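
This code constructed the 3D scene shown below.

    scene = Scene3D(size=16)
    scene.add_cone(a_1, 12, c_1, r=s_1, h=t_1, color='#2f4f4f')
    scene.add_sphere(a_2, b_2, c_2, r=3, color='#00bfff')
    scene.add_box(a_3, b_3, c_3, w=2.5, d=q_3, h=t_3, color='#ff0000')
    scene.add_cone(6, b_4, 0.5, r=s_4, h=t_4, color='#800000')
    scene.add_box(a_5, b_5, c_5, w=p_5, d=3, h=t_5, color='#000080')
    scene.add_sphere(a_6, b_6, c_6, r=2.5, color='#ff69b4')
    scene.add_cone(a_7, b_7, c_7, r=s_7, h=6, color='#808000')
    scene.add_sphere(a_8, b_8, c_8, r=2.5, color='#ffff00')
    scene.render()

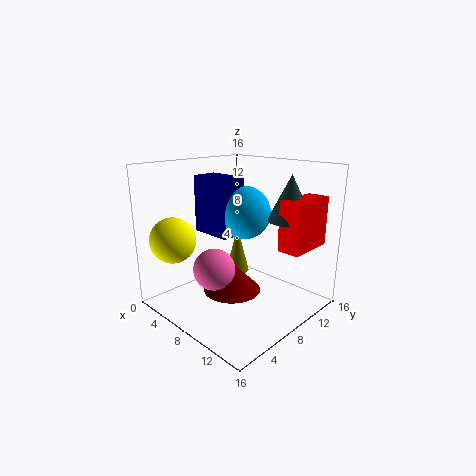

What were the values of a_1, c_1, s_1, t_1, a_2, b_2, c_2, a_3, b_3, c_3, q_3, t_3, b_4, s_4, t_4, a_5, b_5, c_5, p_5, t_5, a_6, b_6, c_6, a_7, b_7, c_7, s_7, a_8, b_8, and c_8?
a_1 = 12; c_1 = 10; s_1 = 2.5; t_1 = 5; a_2 = 7.5; b_2 = 9.5; c_2 = 10.5; a_3 = 12; b_3 = 10; c_3 = 7; q_3 = 5.5; t_3 = 5.5; b_4 = 9; s_4 = 3.5; t_4 = 3.5; a_5 = 2.5; b_5 = 6.5; c_5 = 8; p_5 = 5; t_5 = 6.5; a_6 = 5; b_6 = 7; c_6 = 3.5; a_7 = 4; b_7 = 12; c_7 = 1.5; s_7 = 1.5; a_8 = 3.5; b_8 = 2.5; c_8 = 8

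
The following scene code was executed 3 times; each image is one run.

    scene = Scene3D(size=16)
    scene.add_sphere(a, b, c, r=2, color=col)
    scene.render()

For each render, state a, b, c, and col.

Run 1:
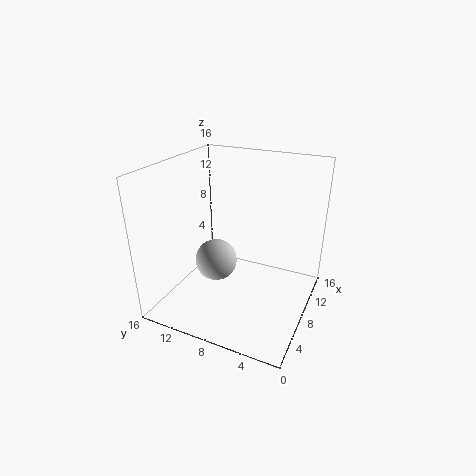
a = 3
b = 8
c = 8
col = 'lightgray'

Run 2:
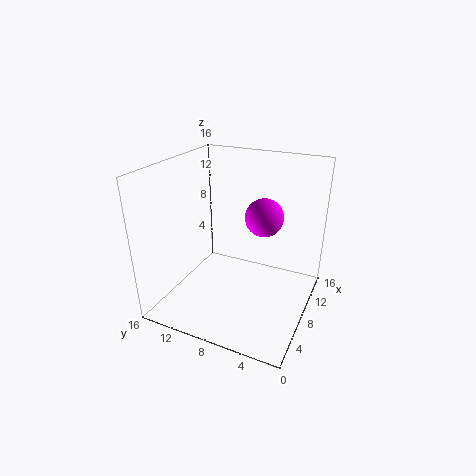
a = 8
b = 5
c = 11
col = 'magenta'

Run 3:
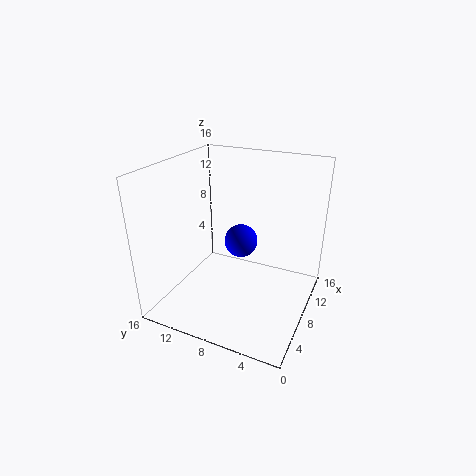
a = 11
b = 9
c = 6
col = 'blue'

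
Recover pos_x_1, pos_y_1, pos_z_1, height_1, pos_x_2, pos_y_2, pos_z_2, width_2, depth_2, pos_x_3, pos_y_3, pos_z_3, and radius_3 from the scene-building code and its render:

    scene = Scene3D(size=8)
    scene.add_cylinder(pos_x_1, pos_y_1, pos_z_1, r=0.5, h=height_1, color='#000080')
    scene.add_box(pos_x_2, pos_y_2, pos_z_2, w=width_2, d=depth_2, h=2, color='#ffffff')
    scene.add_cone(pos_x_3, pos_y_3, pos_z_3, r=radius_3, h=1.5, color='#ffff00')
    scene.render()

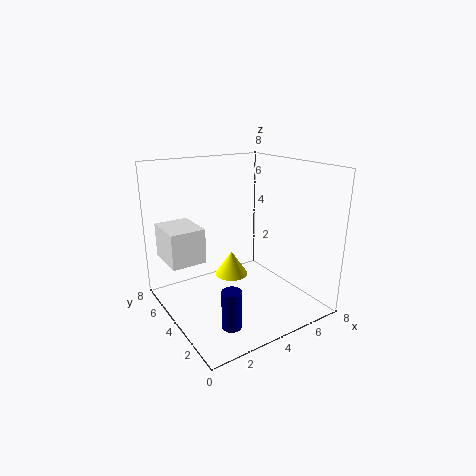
pos_x_1 = 2; pos_y_1 = 1.5; pos_z_1 = 0.5; height_1 = 2; pos_x_2 = 0.5; pos_y_2 = 5; pos_z_2 = 2.5; width_2 = 2; depth_2 = 2.5; pos_x_3 = 4.5; pos_y_3 = 5.5; pos_z_3 = 1; radius_3 = 1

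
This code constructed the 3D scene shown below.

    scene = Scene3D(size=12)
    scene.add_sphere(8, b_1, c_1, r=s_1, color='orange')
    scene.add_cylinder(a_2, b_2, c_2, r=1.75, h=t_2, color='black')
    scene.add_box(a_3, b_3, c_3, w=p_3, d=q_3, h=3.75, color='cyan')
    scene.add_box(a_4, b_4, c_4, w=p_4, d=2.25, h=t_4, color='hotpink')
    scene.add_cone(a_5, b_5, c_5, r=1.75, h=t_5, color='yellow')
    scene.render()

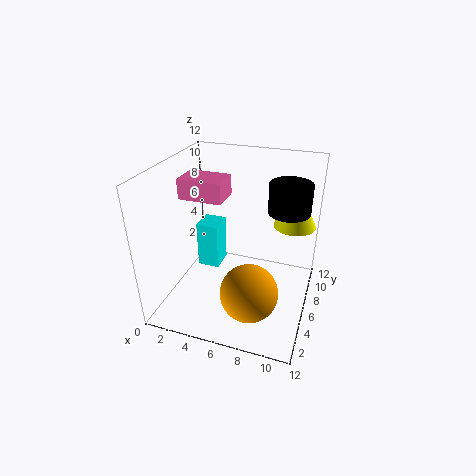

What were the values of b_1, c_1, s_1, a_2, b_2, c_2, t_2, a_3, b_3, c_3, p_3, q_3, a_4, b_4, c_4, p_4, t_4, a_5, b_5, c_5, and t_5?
b_1 = 2.75
c_1 = 3.25
s_1 = 2.25
a_2 = 9.75
b_2 = 8
c_2 = 8
t_2 = 2.5
a_3 = 3
b_3 = 4.5
c_3 = 3.75
p_3 = 1.75
q_3 = 2
a_4 = 2.5
b_4 = 3
c_4 = 10.25
p_4 = 3.25
t_4 = 1.5
a_5 = 10.25
b_5 = 8.25
c_5 = 6.75
t_5 = 3.75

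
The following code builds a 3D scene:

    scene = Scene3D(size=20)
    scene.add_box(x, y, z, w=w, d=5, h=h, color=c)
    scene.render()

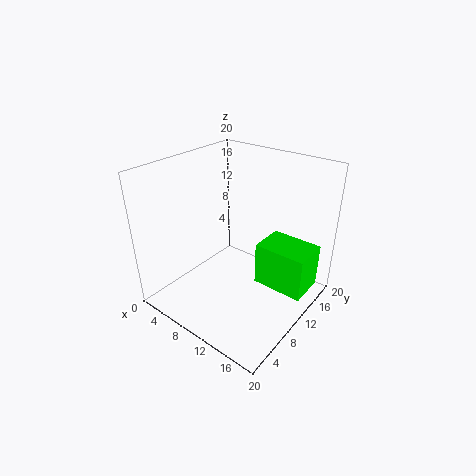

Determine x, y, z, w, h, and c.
x = 13, y = 10, z = 4, w = 7, h = 6, c = 'lime'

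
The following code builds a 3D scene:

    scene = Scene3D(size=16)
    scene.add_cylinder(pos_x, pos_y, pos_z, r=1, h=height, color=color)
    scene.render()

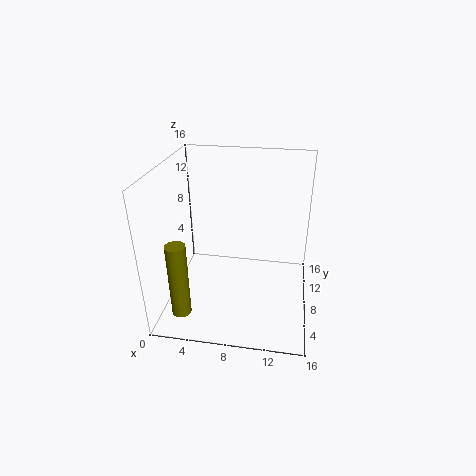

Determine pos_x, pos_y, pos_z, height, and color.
pos_x = 3
pos_y = 2
pos_z = 2
height = 8
color = 'olive'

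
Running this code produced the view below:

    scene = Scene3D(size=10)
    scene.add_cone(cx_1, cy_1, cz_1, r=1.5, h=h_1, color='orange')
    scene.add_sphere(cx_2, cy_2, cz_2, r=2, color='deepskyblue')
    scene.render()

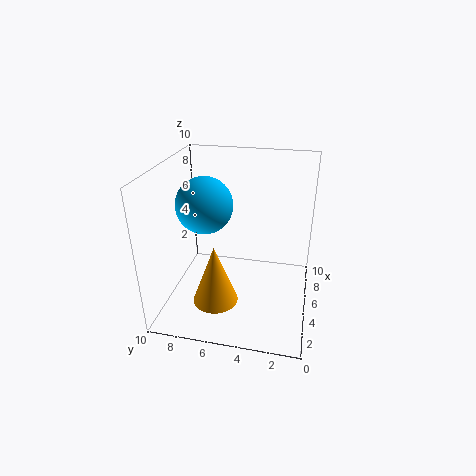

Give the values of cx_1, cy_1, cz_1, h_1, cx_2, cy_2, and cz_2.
cx_1 = 2.5; cy_1 = 6; cz_1 = 1.5; h_1 = 4; cx_2 = 5.5; cy_2 = 7.5; cz_2 = 7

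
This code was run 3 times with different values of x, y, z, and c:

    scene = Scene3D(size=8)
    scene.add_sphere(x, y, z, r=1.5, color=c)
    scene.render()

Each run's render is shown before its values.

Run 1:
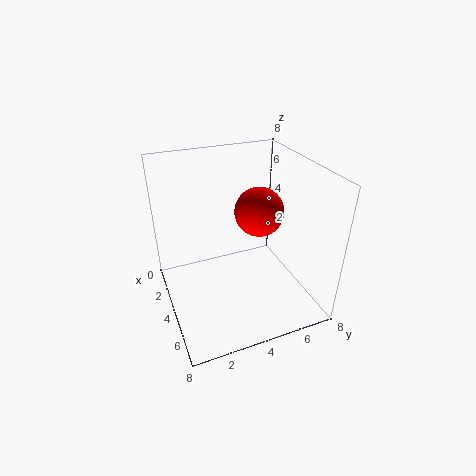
x = 2.5
y = 6
z = 4.5
c = 'red'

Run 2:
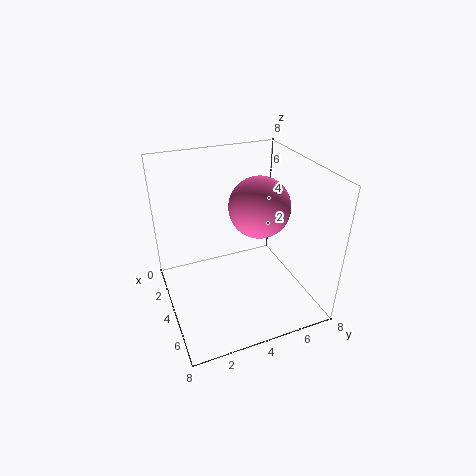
x = 5.5
y = 4.5
z = 6.5
c = 'hotpink'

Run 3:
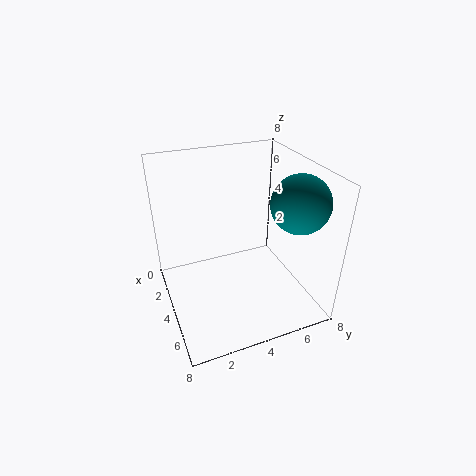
x = 6
y = 6.5
z = 6.5
c = 'teal'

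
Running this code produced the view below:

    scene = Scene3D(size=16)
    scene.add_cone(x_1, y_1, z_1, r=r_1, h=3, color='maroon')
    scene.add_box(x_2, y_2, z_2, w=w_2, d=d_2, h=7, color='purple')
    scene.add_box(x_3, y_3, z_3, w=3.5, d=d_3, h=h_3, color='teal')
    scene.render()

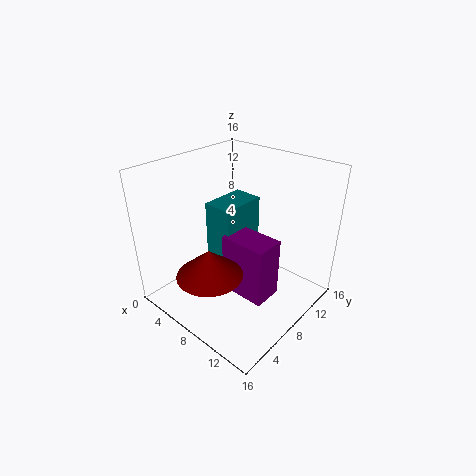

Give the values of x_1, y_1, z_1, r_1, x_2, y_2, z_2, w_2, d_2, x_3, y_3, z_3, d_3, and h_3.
x_1 = 8
y_1 = 3.5
z_1 = 5.5
r_1 = 3.5
x_2 = 6.5
y_2 = 7
z_2 = 1
w_2 = 5.5
d_2 = 3.5
x_3 = 3.5
y_3 = 7.5
z_3 = 4
d_3 = 5.5
h_3 = 7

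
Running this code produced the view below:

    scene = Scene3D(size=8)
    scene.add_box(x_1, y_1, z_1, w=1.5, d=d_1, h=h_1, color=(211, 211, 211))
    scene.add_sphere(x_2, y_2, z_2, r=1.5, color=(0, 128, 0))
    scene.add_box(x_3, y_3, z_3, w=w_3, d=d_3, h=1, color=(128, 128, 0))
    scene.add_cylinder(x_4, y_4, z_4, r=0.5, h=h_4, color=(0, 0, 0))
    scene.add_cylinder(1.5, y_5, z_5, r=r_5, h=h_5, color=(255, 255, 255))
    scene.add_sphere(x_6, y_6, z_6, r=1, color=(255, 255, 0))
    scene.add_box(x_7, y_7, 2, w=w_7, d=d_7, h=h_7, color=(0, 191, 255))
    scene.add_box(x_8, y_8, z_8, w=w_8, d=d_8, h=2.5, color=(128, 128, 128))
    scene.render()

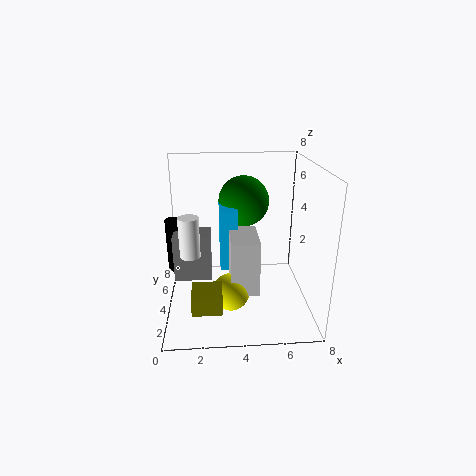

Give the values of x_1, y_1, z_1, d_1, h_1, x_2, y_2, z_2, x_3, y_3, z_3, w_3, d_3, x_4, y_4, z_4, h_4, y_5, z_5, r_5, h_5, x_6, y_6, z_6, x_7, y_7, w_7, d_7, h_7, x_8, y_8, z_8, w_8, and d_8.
x_1 = 3.5
y_1 = 2
z_1 = 1.5
d_1 = 2.5
h_1 = 3
x_2 = 4.5
y_2 = 6
z_2 = 5.5
x_3 = 1.5
y_3 = 0.5
z_3 = 1.5
w_3 = 1.5
d_3 = 1.5
x_4 = 0.5
y_4 = 4.5
z_4 = 2
h_4 = 3
y_5 = 2
z_5 = 4
r_5 = 0.5
h_5 = 2
x_6 = 3.5
y_6 = 2.5
z_6 = 1.5
x_7 = 3
y_7 = 4
w_7 = 1
d_7 = 2
h_7 = 3.5
x_8 = 0.5
y_8 = 3
z_8 = 2
w_8 = 2
d_8 = 1.5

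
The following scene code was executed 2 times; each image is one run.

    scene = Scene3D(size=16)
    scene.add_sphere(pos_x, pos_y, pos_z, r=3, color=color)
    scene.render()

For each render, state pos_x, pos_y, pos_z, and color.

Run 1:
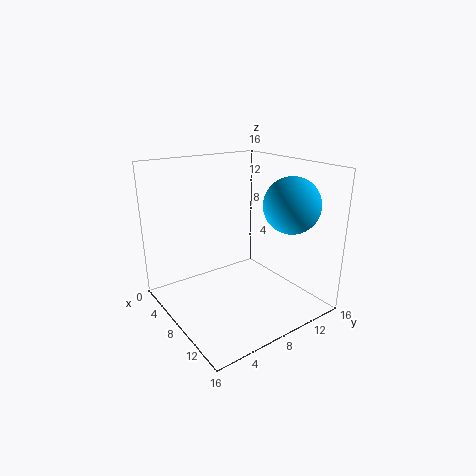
pos_x = 12, pos_y = 12, pos_z = 12, color = 'deepskyblue'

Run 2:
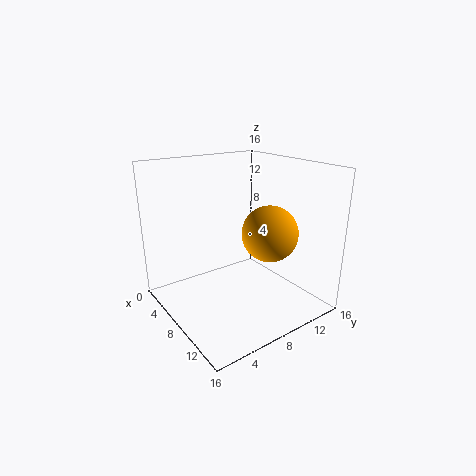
pos_x = 11, pos_y = 10, pos_z = 9, color = 'orange'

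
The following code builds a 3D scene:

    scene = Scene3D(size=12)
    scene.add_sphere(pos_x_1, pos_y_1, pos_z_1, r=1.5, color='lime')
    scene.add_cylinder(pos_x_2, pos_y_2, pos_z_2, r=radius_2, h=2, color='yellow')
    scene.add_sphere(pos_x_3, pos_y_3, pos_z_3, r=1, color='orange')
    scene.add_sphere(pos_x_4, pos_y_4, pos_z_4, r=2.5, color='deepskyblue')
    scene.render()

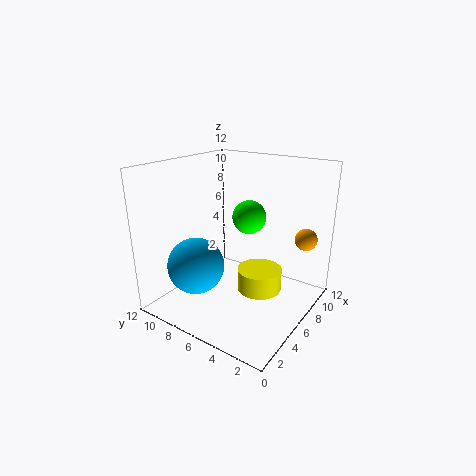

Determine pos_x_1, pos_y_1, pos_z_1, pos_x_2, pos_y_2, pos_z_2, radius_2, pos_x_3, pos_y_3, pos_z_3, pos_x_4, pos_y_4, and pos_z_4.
pos_x_1 = 8.5
pos_y_1 = 6.5
pos_z_1 = 7
pos_x_2 = 8
pos_y_2 = 5
pos_z_2 = 0.5
radius_2 = 2
pos_x_3 = 11
pos_y_3 = 2
pos_z_3 = 5
pos_x_4 = 4.5
pos_y_4 = 9.5
pos_z_4 = 3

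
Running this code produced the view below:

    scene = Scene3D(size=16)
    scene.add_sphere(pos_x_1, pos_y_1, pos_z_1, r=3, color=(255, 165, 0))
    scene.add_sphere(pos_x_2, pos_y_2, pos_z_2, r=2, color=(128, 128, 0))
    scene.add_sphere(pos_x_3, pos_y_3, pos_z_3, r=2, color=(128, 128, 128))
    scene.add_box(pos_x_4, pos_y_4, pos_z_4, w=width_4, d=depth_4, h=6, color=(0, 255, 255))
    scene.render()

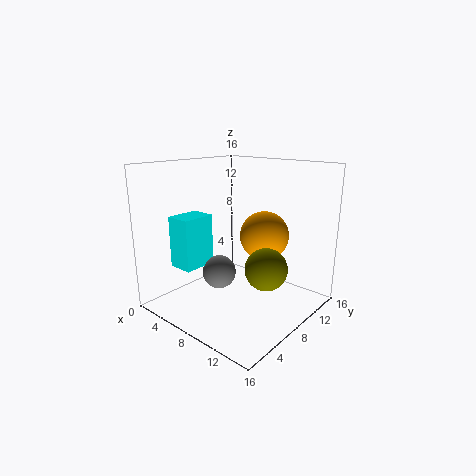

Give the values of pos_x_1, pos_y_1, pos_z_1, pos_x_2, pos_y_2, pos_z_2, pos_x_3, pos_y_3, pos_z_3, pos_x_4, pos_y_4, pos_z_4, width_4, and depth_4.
pos_x_1 = 8
pos_y_1 = 13
pos_z_1 = 7
pos_x_2 = 14
pos_y_2 = 5
pos_z_2 = 7
pos_x_3 = 5
pos_y_3 = 8
pos_z_3 = 3
pos_x_4 = 1
pos_y_4 = 4
pos_z_4 = 4
width_4 = 3
depth_4 = 4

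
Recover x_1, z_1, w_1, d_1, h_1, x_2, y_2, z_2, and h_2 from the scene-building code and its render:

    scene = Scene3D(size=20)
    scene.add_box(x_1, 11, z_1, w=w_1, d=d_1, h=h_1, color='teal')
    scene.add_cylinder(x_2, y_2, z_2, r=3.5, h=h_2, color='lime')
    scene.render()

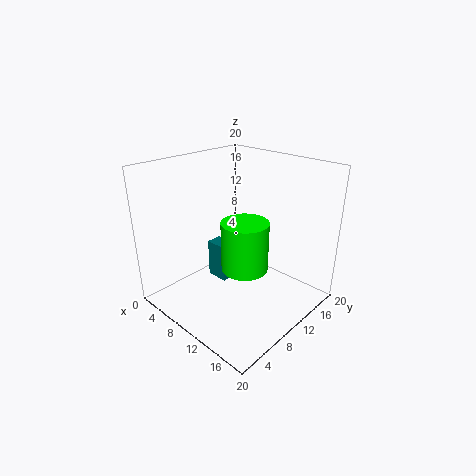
x_1 = 2.5
z_1 = 0.5
w_1 = 3.5
d_1 = 2.5
h_1 = 6
x_2 = 9.5
y_2 = 12
z_2 = 4
h_2 = 7.5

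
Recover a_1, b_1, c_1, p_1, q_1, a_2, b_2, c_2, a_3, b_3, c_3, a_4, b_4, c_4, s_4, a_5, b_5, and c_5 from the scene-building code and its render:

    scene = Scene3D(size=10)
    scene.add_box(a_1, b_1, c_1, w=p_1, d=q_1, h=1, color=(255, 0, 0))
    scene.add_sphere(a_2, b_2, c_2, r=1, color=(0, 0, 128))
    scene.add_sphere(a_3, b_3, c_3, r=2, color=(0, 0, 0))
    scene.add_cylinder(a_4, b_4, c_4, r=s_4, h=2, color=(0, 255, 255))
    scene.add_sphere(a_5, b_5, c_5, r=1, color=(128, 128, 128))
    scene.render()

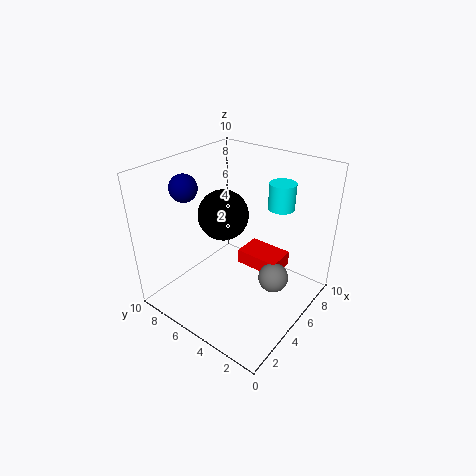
a_1 = 5, b_1 = 2, c_1 = 3, p_1 = 2, q_1 = 3, a_2 = 4, b_2 = 9, c_2 = 8, a_3 = 7, b_3 = 8, c_3 = 5, a_4 = 9, b_4 = 4, c_4 = 6, s_4 = 1, a_5 = 5, b_5 = 2, c_5 = 3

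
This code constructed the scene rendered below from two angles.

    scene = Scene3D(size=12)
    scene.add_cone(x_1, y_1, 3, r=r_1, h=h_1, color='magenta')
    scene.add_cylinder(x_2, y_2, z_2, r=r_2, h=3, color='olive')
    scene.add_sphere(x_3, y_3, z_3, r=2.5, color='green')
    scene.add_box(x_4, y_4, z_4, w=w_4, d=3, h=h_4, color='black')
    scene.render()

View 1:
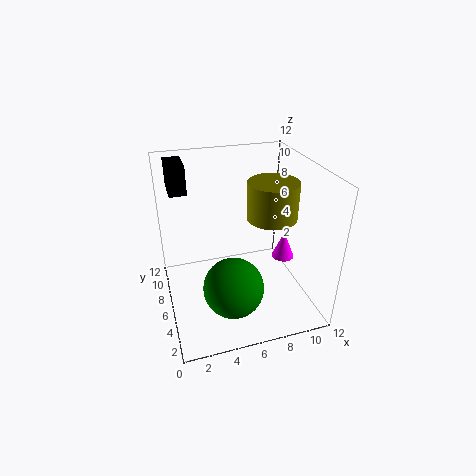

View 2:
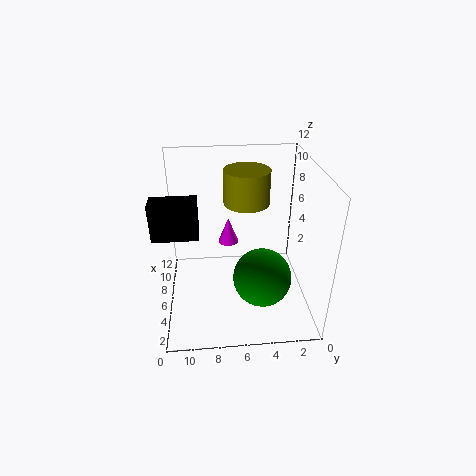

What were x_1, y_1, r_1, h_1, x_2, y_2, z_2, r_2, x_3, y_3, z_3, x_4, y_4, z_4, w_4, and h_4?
x_1 = 10.5, y_1 = 6.5, r_1 = 1, h_1 = 2.5, x_2 = 8.5, y_2 = 5, z_2 = 8, r_2 = 2, x_3 = 5, y_3 = 4, z_3 = 2.5, x_4 = 1, y_4 = 9, z_4 = 9, w_4 = 1.5, h_4 = 2.5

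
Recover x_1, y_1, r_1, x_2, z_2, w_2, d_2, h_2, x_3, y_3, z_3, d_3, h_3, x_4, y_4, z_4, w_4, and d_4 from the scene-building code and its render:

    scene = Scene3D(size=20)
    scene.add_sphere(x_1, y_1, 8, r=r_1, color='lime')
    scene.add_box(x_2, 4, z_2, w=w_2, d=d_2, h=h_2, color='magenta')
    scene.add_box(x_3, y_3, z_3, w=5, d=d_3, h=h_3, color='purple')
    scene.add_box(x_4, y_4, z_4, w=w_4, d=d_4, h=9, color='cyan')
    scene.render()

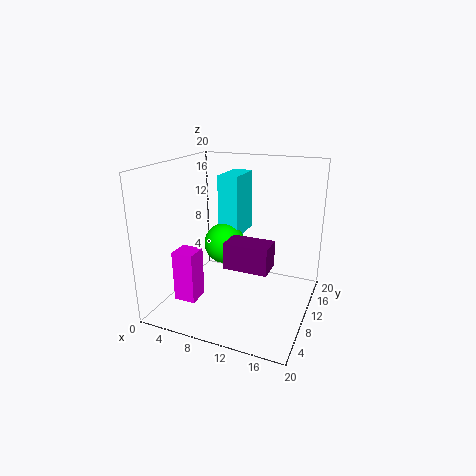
x_1 = 7, y_1 = 12, r_1 = 3, x_2 = 3, z_2 = 2, w_2 = 3, d_2 = 3, h_2 = 7, x_3 = 12, y_3 = 1, z_3 = 10, d_3 = 3, h_3 = 3, x_4 = 6, y_4 = 12, z_4 = 9, w_4 = 3, d_4 = 6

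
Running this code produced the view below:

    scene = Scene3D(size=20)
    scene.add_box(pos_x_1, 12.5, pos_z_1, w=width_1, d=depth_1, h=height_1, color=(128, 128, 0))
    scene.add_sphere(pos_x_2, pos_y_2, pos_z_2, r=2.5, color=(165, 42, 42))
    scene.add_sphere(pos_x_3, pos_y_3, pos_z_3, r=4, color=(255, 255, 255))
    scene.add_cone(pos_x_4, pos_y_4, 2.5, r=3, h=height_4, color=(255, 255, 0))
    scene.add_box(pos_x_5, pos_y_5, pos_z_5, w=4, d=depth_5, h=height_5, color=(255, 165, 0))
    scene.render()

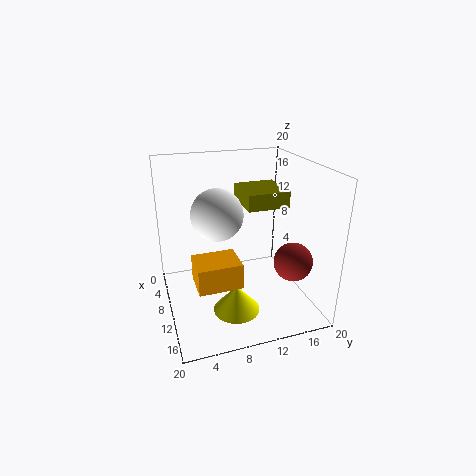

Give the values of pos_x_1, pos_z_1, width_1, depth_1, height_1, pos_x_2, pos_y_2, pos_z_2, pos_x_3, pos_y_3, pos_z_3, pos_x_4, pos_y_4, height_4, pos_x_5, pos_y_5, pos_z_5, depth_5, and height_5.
pos_x_1 = 0.5
pos_z_1 = 12.5
width_1 = 7
depth_1 = 6.5
height_1 = 2.5
pos_x_2 = 16
pos_y_2 = 15.5
pos_z_2 = 8.5
pos_x_3 = 4.5
pos_y_3 = 8.5
pos_z_3 = 11.5
pos_x_4 = 15.5
pos_y_4 = 8
height_4 = 3.5
pos_x_5 = 15.5
pos_y_5 = 2.5
pos_z_5 = 8.5
depth_5 = 5
height_5 = 3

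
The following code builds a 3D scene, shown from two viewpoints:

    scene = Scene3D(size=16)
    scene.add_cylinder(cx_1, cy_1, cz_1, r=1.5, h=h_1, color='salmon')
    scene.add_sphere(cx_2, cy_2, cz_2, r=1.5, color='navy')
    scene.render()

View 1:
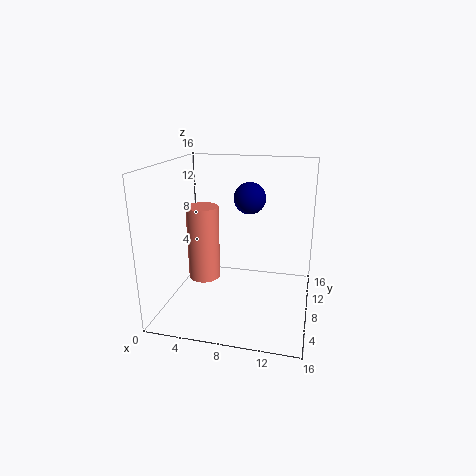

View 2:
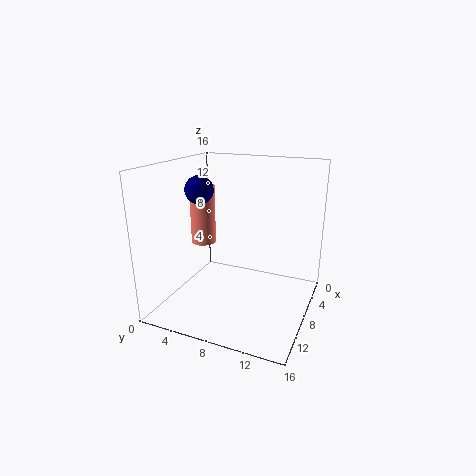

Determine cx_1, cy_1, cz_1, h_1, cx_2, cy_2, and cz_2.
cx_1 = 6
cy_1 = 2.5
cz_1 = 6
h_1 = 7
cx_2 = 10
cy_2 = 4.5
cz_2 = 13.5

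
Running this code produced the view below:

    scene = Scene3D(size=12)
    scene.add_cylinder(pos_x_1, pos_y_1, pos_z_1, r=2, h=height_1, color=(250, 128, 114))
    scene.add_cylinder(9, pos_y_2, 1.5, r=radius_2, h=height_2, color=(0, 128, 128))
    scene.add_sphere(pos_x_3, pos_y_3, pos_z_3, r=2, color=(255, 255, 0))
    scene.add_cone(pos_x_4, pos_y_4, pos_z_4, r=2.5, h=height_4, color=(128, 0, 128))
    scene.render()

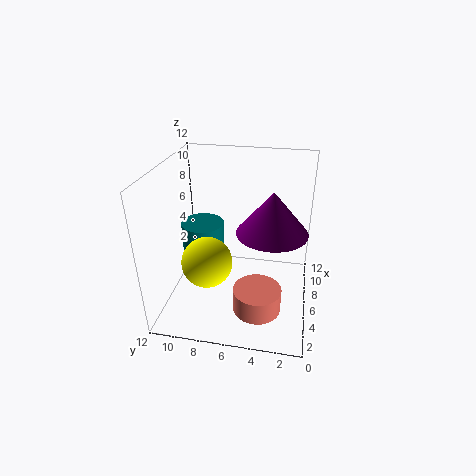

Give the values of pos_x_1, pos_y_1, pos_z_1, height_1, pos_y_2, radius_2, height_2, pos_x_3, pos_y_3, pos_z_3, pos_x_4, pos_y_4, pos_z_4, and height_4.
pos_x_1 = 4, pos_y_1 = 4, pos_z_1 = 0.5, height_1 = 2, pos_y_2 = 10, radius_2 = 2, height_2 = 4, pos_x_3 = 3.5, pos_y_3 = 8, pos_z_3 = 5, pos_x_4 = 3, pos_y_4 = 3, pos_z_4 = 8.5, height_4 = 3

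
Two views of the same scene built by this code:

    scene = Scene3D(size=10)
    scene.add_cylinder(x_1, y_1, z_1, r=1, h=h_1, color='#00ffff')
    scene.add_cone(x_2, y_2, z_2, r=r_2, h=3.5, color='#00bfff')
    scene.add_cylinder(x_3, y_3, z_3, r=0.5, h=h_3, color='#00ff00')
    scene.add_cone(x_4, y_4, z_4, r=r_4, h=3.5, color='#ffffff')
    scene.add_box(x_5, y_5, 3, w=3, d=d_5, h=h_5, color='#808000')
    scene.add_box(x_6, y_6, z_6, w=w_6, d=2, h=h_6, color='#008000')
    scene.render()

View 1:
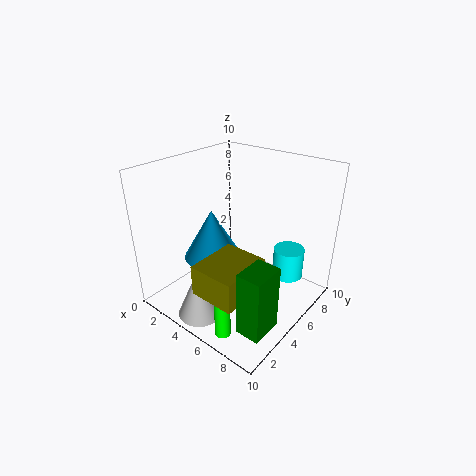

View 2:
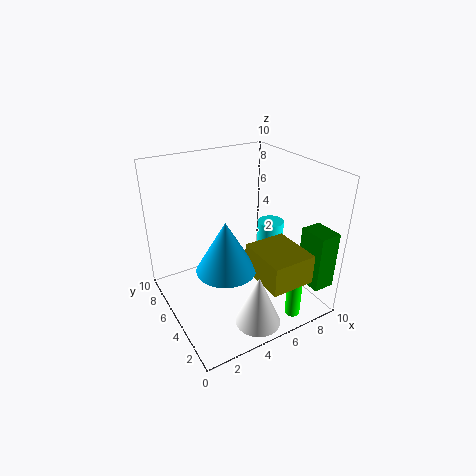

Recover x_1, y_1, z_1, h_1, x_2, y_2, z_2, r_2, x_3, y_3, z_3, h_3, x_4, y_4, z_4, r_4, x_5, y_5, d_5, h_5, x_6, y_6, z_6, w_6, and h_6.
x_1 = 8.5
y_1 = 6
z_1 = 3
h_1 = 2
x_2 = 3.5
y_2 = 4
z_2 = 3.5
r_2 = 2
x_3 = 7
y_3 = 1
z_3 = 0.5
h_3 = 4
x_4 = 4.5
y_4 = 1.5
z_4 = 0.5
r_4 = 1.5
x_5 = 5
y_5 = 0.5
d_5 = 3.5
h_5 = 2
x_6 = 8.5
y_6 = 0.5
z_6 = 2
w_6 = 1.5
h_6 = 4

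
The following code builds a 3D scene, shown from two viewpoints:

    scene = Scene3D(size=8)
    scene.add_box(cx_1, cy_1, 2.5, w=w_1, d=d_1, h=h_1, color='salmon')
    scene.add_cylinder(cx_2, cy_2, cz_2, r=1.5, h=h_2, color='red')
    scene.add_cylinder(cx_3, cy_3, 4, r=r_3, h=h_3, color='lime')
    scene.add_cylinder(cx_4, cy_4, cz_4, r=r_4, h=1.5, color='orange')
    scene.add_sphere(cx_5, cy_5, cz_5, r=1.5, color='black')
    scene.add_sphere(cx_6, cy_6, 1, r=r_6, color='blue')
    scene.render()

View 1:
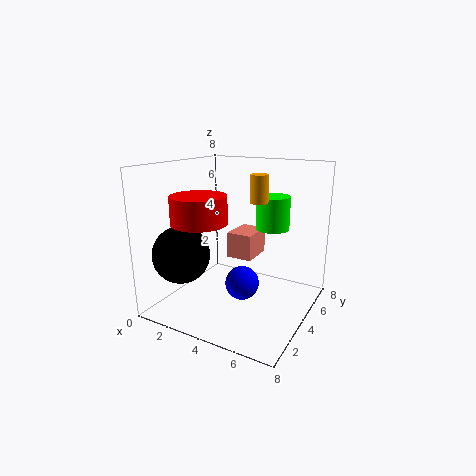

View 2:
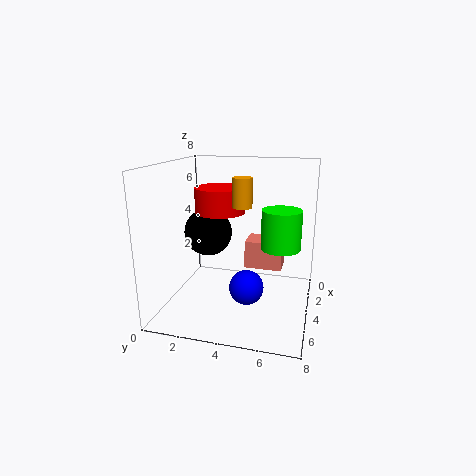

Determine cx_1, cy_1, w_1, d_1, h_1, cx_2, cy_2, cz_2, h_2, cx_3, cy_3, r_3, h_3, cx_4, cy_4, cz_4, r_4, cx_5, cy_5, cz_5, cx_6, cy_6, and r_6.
cx_1 = 3; cy_1 = 4.5; w_1 = 1.5; d_1 = 2; h_1 = 1.5; cx_2 = 2.5; cy_2 = 2.5; cz_2 = 5; h_2 = 1.5; cx_3 = 5; cy_3 = 6.5; r_3 = 1; h_3 = 2; cx_4 = 5; cy_4 = 4.5; cz_4 = 6; r_4 = 0.5; cx_5 = 2; cy_5 = 1.5; cz_5 = 3.5; cx_6 = 4; cy_6 = 4.5; r_6 = 1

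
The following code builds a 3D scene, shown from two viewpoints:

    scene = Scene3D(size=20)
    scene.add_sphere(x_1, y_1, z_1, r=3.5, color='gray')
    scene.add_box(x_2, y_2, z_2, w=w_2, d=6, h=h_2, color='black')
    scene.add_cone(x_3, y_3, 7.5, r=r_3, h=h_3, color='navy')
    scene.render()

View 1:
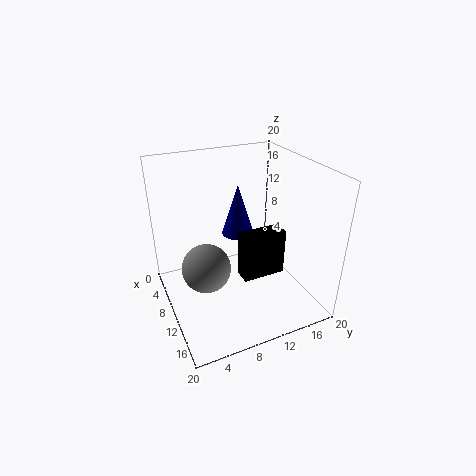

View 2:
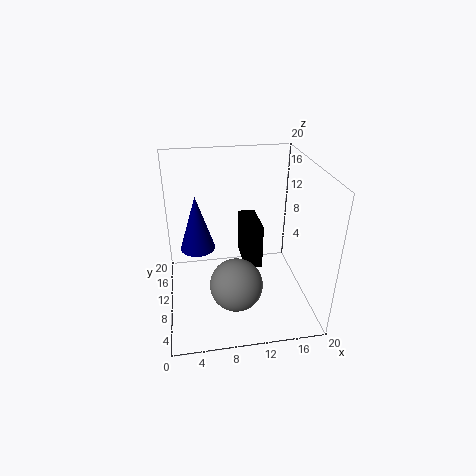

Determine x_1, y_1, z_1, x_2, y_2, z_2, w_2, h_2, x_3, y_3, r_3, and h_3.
x_1 = 9, y_1 = 5.5, z_1 = 5.5, x_2 = 11, y_2 = 9.5, z_2 = 5, w_2 = 2.5, h_2 = 6.5, x_3 = 4.5, y_3 = 12.5, r_3 = 2.5, h_3 = 8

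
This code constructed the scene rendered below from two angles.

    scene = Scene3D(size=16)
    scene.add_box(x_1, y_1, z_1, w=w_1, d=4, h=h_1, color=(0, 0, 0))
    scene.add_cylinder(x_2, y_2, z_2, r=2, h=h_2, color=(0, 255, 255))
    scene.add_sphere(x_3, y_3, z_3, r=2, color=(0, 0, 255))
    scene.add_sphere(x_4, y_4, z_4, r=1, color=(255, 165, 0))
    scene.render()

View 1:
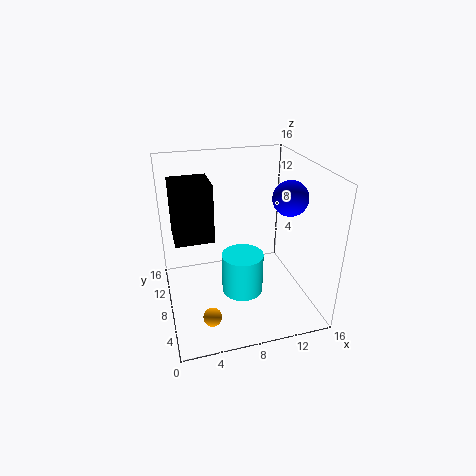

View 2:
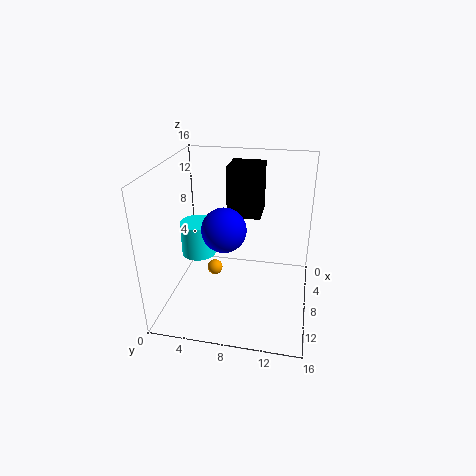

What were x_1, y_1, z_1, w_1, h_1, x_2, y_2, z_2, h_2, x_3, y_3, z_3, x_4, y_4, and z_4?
x_1 = 1
y_1 = 6
z_1 = 9
w_1 = 4
h_1 = 6
x_2 = 7
y_2 = 3
z_2 = 5
h_2 = 4
x_3 = 14
y_3 = 8
z_3 = 12
x_4 = 4
y_4 = 4
z_4 = 1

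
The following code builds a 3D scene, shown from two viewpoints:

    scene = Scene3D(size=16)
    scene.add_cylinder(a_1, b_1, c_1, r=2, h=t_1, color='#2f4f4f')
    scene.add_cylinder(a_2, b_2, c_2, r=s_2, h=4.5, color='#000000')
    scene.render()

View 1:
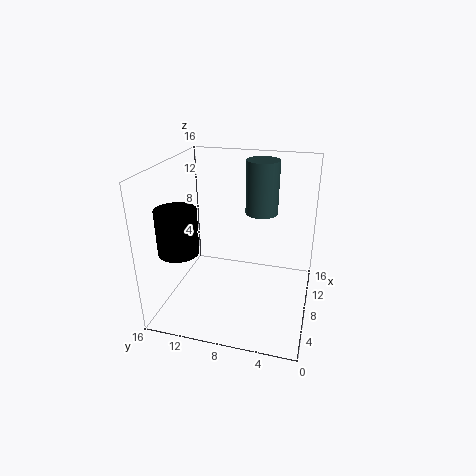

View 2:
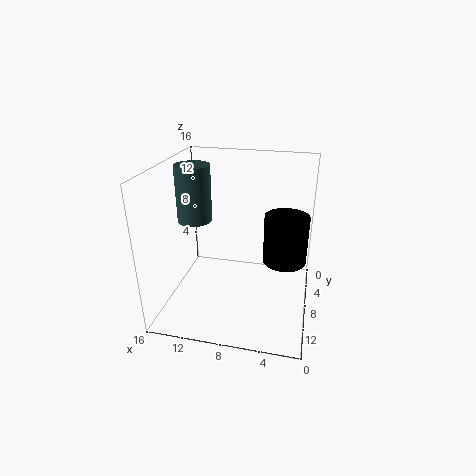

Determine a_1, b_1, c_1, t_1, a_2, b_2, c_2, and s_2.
a_1 = 13.5, b_1 = 6.5, c_1 = 9, t_1 = 6.5, a_2 = 2.5, b_2 = 12.5, c_2 = 8.5, s_2 = 2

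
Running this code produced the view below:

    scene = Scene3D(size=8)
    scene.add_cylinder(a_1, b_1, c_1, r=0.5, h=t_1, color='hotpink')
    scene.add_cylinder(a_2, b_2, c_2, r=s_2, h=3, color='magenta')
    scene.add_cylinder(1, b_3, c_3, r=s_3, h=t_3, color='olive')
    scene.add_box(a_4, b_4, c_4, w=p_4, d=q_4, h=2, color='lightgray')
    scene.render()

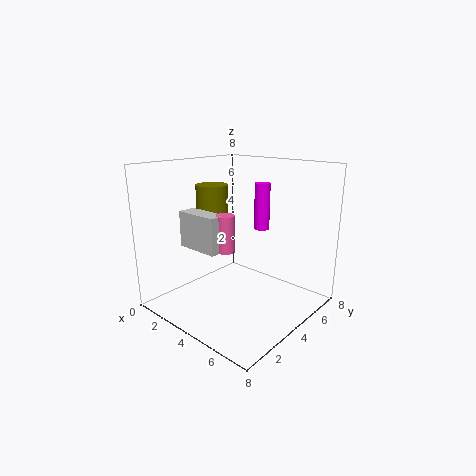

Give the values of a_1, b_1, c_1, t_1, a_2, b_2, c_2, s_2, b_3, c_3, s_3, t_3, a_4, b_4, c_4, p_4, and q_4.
a_1 = 4; b_1 = 3; c_1 = 3.5; t_1 = 2; a_2 = 3; b_2 = 7.5; c_2 = 3.5; s_2 = 0.5; b_3 = 5; c_3 = 4; s_3 = 1; t_3 = 2.5; a_4 = 1.5; b_4 = 2; c_4 = 3.5; p_4 = 2.5; q_4 = 1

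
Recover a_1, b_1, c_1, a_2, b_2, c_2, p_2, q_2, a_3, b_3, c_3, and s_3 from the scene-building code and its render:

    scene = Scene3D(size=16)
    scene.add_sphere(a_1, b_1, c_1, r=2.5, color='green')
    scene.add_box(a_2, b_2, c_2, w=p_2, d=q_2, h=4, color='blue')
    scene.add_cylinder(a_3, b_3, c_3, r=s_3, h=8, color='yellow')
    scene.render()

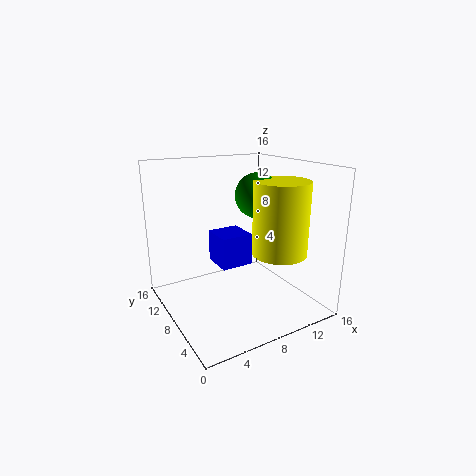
a_1 = 10.5; b_1 = 8; c_1 = 12.5; a_2 = 7.5; b_2 = 10.5; c_2 = 3; p_2 = 4; q_2 = 4; a_3 = 11.5; b_3 = 5; c_3 = 6.5; s_3 = 3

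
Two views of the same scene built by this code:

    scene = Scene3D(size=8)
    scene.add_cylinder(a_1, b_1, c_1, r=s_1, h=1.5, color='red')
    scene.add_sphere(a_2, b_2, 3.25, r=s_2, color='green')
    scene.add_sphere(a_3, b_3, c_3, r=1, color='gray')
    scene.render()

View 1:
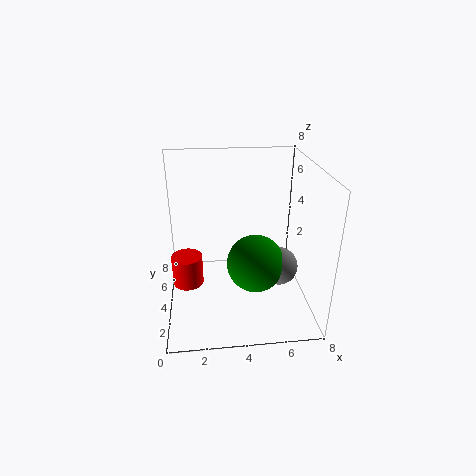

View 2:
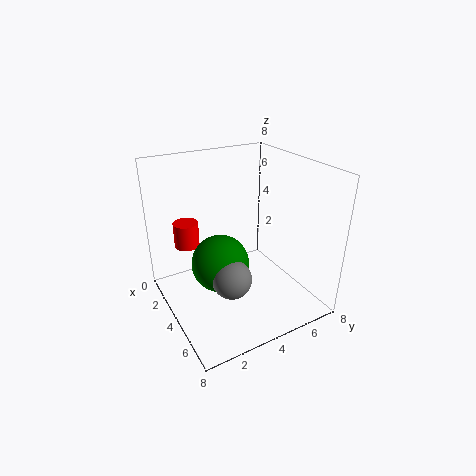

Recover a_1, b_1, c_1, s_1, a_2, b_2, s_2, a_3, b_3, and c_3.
a_1 = 1.25, b_1 = 2, c_1 = 2.75, s_1 = 0.75, a_2 = 4.75, b_2 = 2.5, s_2 = 1.5, a_3 = 6, b_3 = 2.5, c_3 = 3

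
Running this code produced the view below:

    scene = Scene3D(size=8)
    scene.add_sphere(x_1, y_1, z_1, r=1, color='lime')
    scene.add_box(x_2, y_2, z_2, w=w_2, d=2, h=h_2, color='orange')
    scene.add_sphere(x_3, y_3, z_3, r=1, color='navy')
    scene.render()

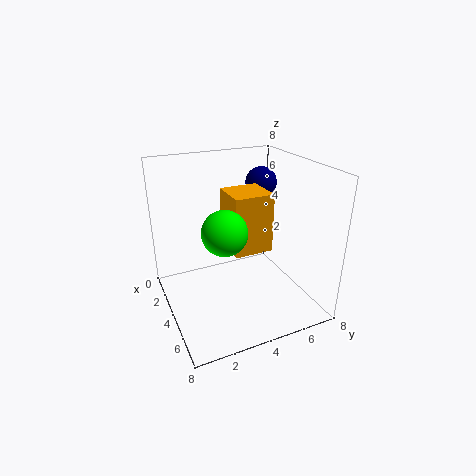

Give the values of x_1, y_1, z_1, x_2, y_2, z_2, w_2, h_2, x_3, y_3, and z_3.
x_1 = 7
y_1 = 2
z_1 = 6
x_2 = 4
y_2 = 3
z_2 = 4
w_2 = 2
h_2 = 3
x_3 = 1
y_3 = 7
z_3 = 6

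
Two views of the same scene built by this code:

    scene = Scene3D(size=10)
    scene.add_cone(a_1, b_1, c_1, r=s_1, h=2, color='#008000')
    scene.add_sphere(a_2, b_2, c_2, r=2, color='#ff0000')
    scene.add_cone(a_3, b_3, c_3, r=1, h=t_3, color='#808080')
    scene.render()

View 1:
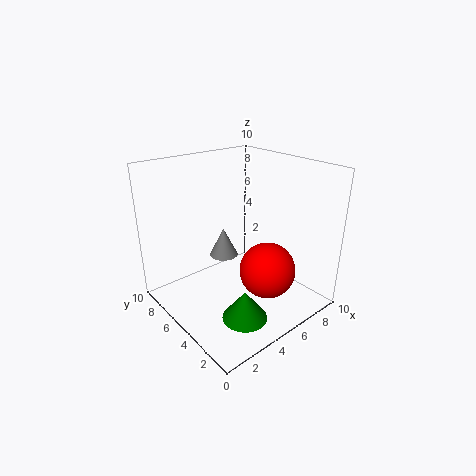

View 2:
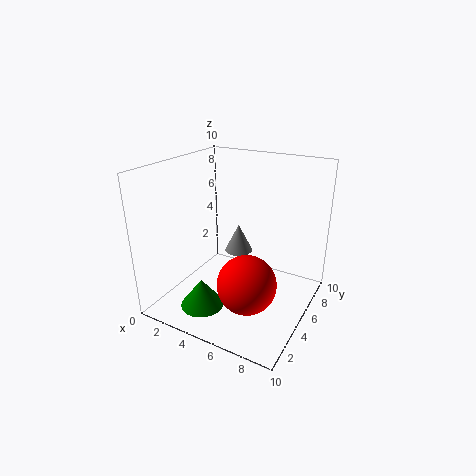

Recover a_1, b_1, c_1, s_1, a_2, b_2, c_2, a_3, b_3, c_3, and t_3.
a_1 = 3.5; b_1 = 2.5; c_1 = 0.5; s_1 = 1.5; a_2 = 6.5; b_2 = 3.5; c_2 = 2.5; a_3 = 4.5; b_3 = 6; c_3 = 3.5; t_3 = 2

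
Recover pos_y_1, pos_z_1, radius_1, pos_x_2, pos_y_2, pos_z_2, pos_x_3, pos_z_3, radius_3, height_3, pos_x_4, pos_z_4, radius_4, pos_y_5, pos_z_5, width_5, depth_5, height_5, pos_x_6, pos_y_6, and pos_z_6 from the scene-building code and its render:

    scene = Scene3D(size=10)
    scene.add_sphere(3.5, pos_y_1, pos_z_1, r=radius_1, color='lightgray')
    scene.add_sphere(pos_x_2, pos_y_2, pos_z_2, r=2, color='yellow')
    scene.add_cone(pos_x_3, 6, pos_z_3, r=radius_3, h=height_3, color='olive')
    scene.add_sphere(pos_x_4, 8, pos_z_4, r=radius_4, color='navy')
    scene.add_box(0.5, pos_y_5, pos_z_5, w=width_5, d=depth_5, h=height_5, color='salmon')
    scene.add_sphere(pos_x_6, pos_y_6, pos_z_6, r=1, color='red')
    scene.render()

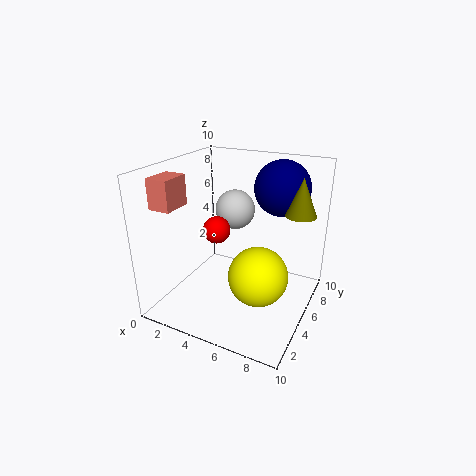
pos_y_1 = 7.5; pos_z_1 = 6; radius_1 = 1.5; pos_x_2 = 7; pos_y_2 = 4; pos_z_2 = 3; pos_x_3 = 9; pos_z_3 = 7; radius_3 = 1; height_3 = 2.5; pos_x_4 = 7; pos_z_4 = 8; radius_4 = 2; pos_y_5 = 1.5; pos_z_5 = 7.5; width_5 = 1.5; depth_5 = 2; height_5 = 2; pos_x_6 = 3; pos_y_6 = 5.5; pos_z_6 = 5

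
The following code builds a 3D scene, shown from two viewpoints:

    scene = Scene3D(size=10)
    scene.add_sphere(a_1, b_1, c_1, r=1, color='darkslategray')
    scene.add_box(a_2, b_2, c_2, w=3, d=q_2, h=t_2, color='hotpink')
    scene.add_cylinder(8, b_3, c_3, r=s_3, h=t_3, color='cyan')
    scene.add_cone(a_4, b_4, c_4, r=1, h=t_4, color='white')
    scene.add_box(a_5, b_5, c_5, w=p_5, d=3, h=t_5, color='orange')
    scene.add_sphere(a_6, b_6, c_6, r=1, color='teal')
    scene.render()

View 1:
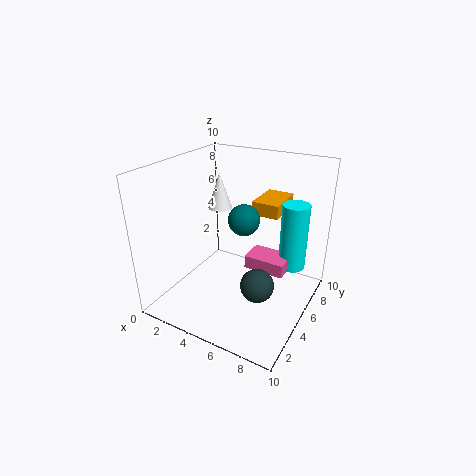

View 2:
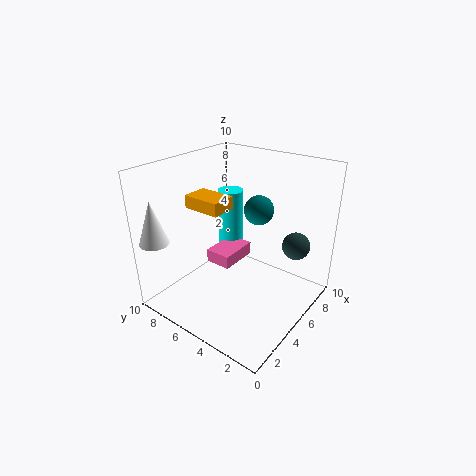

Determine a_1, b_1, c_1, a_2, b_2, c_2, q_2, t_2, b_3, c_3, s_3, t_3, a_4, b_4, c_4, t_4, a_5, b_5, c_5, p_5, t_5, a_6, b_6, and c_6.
a_1 = 8, b_1 = 2, c_1 = 4, a_2 = 5, b_2 = 6, c_2 = 2, q_2 = 2, t_2 = 1, b_3 = 8, c_3 = 2, s_3 = 1, t_3 = 5, a_4 = 1, b_4 = 9, c_4 = 5, t_4 = 3, a_5 = 5, b_5 = 7, c_5 = 6, p_5 = 2, t_5 = 1, a_6 = 6, b_6 = 4, c_6 = 7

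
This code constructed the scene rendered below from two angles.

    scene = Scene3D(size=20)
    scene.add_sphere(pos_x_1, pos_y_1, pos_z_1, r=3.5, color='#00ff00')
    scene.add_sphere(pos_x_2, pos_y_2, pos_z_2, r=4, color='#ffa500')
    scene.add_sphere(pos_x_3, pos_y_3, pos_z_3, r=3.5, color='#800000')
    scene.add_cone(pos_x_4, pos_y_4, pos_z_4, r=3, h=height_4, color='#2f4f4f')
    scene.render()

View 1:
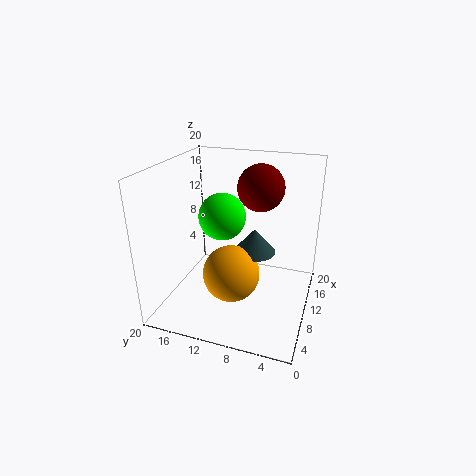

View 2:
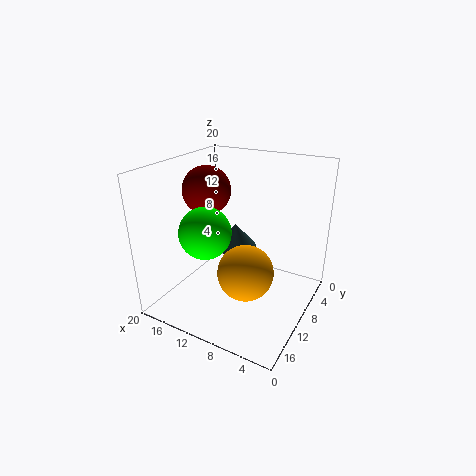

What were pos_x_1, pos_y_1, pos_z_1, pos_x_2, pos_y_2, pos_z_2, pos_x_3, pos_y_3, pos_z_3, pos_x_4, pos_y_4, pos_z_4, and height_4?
pos_x_1 = 13, pos_y_1 = 13.5, pos_z_1 = 11.5, pos_x_2 = 8.5, pos_y_2 = 10.5, pos_z_2 = 5, pos_x_3 = 16, pos_y_3 = 8.5, pos_z_3 = 15.5, pos_x_4 = 11.5, pos_y_4 = 8, pos_z_4 = 7.5, height_4 = 3.5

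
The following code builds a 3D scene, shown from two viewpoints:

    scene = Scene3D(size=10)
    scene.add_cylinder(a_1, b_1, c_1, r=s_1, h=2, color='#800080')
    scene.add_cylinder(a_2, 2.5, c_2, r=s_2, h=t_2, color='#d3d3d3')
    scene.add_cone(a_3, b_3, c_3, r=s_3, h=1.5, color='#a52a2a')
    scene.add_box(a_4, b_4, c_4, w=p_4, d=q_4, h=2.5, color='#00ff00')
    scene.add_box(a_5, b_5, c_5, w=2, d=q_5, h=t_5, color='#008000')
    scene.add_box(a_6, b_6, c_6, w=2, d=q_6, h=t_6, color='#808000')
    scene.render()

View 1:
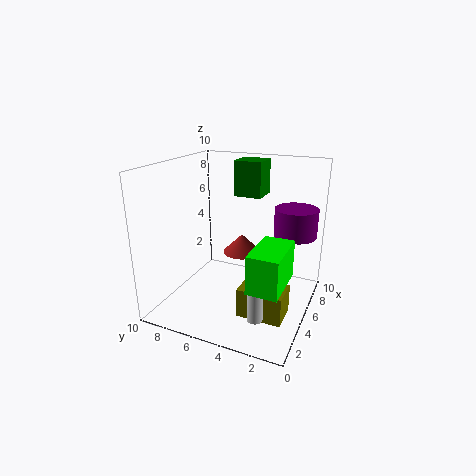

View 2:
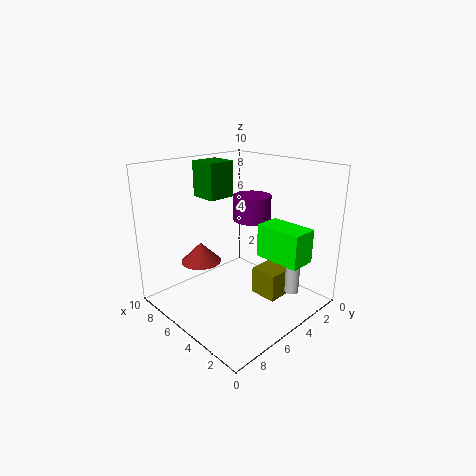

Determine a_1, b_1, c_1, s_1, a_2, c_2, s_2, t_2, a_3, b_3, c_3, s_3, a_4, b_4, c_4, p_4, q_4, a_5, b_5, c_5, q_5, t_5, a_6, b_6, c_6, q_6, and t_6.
a_1 = 7; b_1 = 1.5; c_1 = 5; s_1 = 1.5; a_2 = 2; c_2 = 1; s_2 = 0.5; t_2 = 2; a_3 = 8; b_3 = 6; c_3 = 2.5; s_3 = 1.5; a_4 = 1.5; b_4 = 1; c_4 = 3; p_4 = 3.5; q_4 = 2; a_5 = 6.5; b_5 = 4; c_5 = 7.5; q_5 = 2; t_5 = 2.5; a_6 = 2.5; b_6 = 1; c_6 = 0.5; q_6 = 3; t_6 = 2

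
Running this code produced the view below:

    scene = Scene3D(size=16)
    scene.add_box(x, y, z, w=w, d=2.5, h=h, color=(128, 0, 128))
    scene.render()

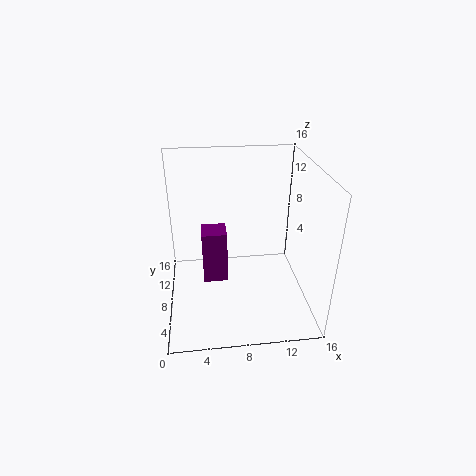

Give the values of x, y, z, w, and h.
x = 4; y = 4.5; z = 5; w = 2.5; h = 5.5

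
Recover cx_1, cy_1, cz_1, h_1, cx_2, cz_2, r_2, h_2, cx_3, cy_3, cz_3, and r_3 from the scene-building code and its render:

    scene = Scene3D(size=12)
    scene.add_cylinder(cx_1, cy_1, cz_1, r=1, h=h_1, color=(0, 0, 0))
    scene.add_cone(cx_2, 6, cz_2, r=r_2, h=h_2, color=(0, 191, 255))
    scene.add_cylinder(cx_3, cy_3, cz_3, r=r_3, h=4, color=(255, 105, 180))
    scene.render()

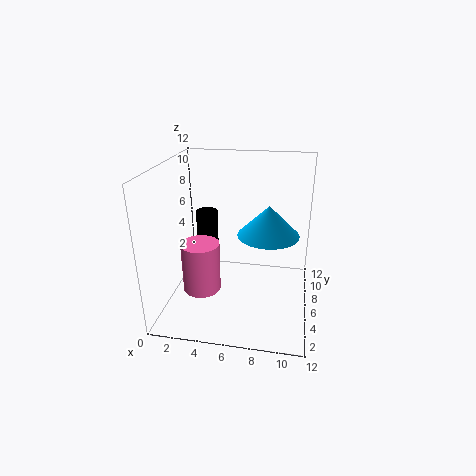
cx_1 = 2.5
cy_1 = 9
cz_1 = 4
h_1 = 3
cx_2 = 8.5
cz_2 = 6.5
r_2 = 2.5
h_2 = 2.5
cx_3 = 3.5
cy_3 = 3.5
cz_3 = 2.5
r_3 = 1.5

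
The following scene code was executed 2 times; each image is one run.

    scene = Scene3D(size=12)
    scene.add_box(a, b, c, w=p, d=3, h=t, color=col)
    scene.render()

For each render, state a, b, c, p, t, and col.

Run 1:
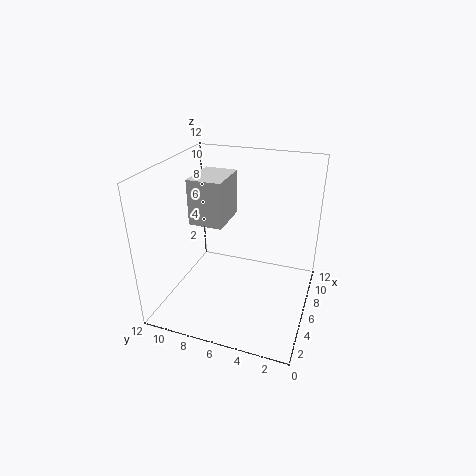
a = 6; b = 7.5; c = 6.5; p = 4; t = 4; col = 'lightgray'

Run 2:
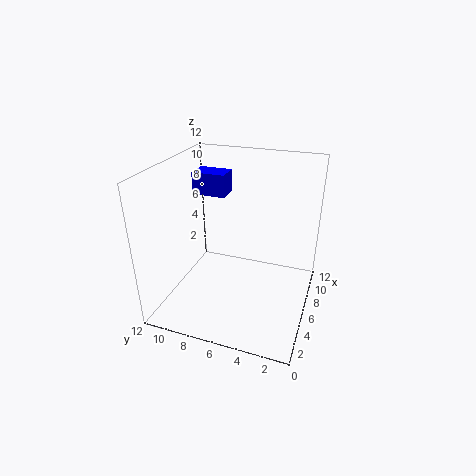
a = 8; b = 8; c = 8.5; p = 2; t = 2; col = 'blue'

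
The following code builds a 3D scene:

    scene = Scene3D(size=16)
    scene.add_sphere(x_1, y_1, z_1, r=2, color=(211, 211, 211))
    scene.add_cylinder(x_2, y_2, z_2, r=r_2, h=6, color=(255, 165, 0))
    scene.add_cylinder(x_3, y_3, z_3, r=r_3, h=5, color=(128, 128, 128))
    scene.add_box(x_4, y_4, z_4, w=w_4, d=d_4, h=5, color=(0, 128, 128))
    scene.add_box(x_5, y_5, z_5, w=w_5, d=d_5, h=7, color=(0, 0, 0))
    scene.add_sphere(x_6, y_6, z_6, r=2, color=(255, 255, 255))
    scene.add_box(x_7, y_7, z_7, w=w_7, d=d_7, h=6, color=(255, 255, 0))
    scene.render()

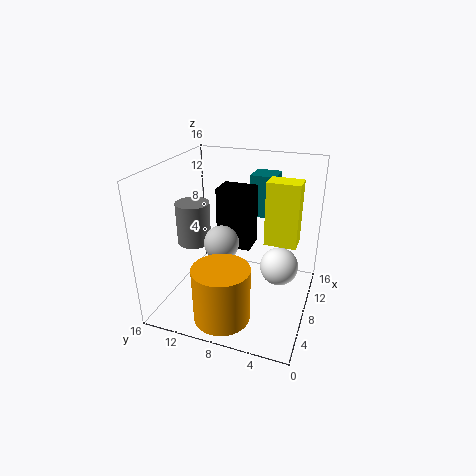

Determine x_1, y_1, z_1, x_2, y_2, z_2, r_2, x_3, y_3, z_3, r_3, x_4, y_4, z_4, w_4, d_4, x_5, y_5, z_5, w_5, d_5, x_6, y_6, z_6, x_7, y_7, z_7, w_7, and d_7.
x_1 = 8
y_1 = 10
z_1 = 7
x_2 = 3
y_2 = 8
z_2 = 1
r_2 = 3
x_3 = 9
y_3 = 14
z_3 = 6
r_3 = 2
x_4 = 12
y_4 = 5
z_4 = 9
w_4 = 3
d_4 = 3
x_5 = 9
y_5 = 7
z_5 = 6
w_5 = 3
d_5 = 4
x_6 = 7
y_6 = 3
z_6 = 6
x_7 = 4
y_7 = 1
z_7 = 10
w_7 = 2
d_7 = 3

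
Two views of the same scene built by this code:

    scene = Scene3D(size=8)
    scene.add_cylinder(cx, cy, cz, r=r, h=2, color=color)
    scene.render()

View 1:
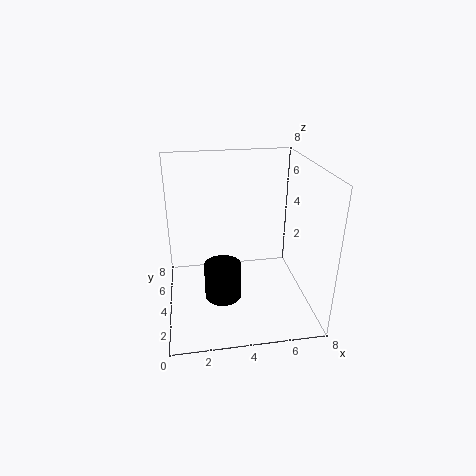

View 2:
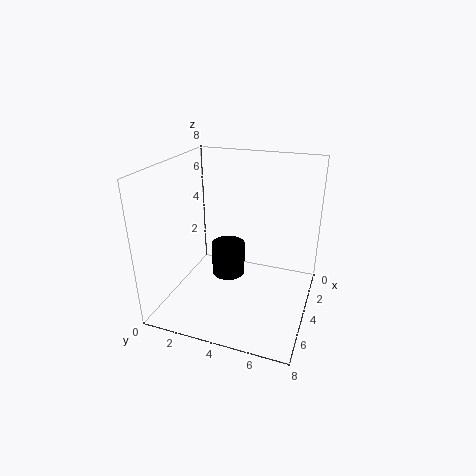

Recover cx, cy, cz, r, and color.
cx = 3, cy = 3, cz = 1, r = 1, color = 'black'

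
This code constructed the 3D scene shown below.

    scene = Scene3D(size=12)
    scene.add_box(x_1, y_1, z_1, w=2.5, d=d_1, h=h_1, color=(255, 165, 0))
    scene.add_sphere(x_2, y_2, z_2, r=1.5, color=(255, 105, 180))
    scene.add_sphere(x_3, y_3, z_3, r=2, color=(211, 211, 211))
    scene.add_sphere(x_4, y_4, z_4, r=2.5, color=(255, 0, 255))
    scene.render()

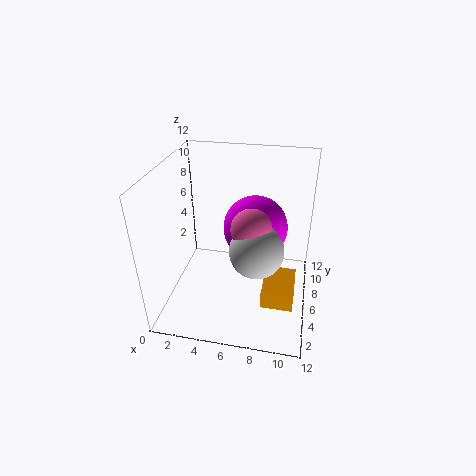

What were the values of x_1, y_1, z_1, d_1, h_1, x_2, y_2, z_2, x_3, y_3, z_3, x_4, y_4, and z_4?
x_1 = 8.5; y_1 = 2.5; z_1 = 2; d_1 = 3.5; h_1 = 1.5; x_2 = 7.5; y_2 = 3.5; z_2 = 8.5; x_3 = 8; y_3 = 3; z_3 = 7; x_4 = 7.5; y_4 = 5.5; z_4 = 7.5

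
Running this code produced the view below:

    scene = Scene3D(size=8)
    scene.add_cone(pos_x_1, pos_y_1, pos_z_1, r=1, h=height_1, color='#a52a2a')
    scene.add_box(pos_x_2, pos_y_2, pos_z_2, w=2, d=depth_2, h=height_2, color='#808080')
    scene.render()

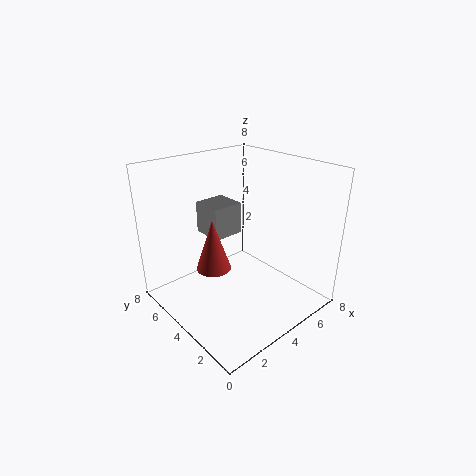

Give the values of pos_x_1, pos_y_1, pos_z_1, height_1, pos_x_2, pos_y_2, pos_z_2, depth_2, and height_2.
pos_x_1 = 3; pos_y_1 = 5; pos_z_1 = 2; height_1 = 3; pos_x_2 = 4; pos_y_2 = 6; pos_z_2 = 3; depth_2 = 2; height_2 = 2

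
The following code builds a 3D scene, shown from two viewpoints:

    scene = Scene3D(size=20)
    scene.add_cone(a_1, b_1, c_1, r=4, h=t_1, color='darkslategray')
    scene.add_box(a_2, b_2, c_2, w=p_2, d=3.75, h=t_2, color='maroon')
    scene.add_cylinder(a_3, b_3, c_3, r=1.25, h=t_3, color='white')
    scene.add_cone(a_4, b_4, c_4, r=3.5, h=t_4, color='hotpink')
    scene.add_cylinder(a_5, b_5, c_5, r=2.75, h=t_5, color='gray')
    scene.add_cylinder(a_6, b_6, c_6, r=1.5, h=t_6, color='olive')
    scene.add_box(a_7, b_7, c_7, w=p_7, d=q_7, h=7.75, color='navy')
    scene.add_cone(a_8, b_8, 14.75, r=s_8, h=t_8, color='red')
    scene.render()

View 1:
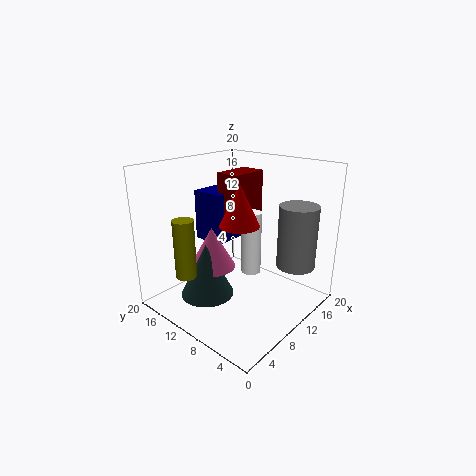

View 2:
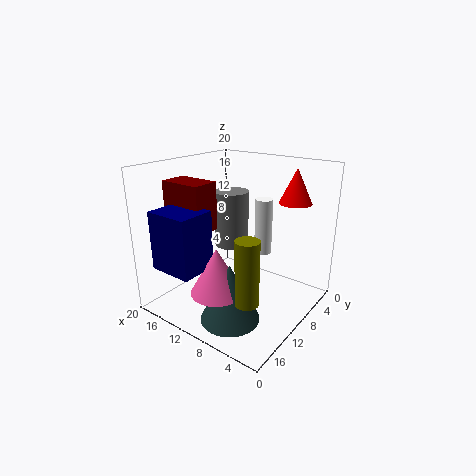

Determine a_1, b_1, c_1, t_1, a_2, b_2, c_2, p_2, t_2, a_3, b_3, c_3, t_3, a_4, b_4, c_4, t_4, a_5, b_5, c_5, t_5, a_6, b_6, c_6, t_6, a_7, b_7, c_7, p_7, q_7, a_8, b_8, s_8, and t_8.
a_1 = 8
b_1 = 14.5
c_1 = 0.25
t_1 = 8
a_2 = 12
b_2 = 12
c_2 = 11.5
p_2 = 6
t_2 = 6.5
a_3 = 8.25
b_3 = 6.25
c_3 = 7
t_3 = 8
a_4 = 9.75
b_4 = 15
c_4 = 4
t_4 = 6.25
a_5 = 15.75
b_5 = 4
c_5 = 5.5
t_5 = 9
a_6 = 4.75
b_6 = 15.25
c_6 = 4.25
t_6 = 8.5
a_7 = 10.75
b_7 = 14.5
c_7 = 7.25
p_7 = 6
q_7 = 5
a_8 = 4.25
b_8 = 4.75
s_8 = 2.25
t_8 = 4.75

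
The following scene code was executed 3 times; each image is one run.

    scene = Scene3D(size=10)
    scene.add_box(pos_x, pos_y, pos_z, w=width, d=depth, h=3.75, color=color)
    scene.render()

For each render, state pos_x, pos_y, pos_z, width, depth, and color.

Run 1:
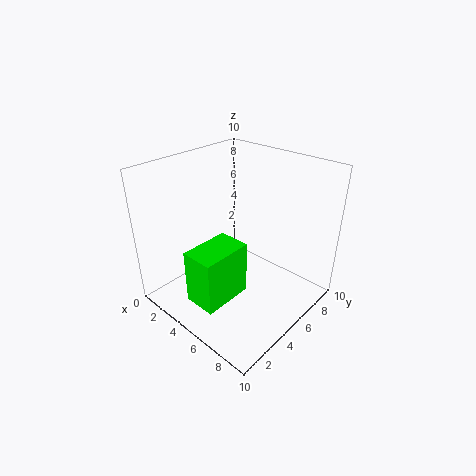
pos_x = 4; pos_y = 1; pos_z = 1.5; width = 2.25; depth = 3.5; color = 'lime'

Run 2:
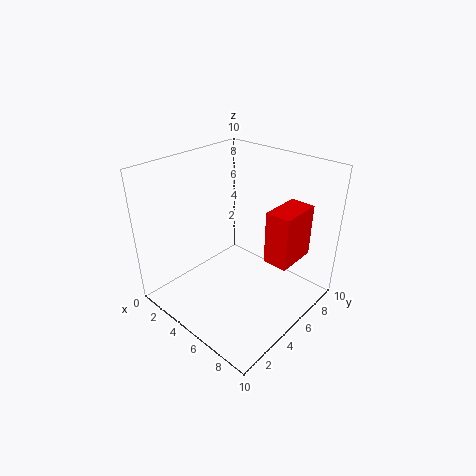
pos_x = 6.75; pos_y = 5.75; pos_z = 3.5; width = 1.75; depth = 3; color = 'red'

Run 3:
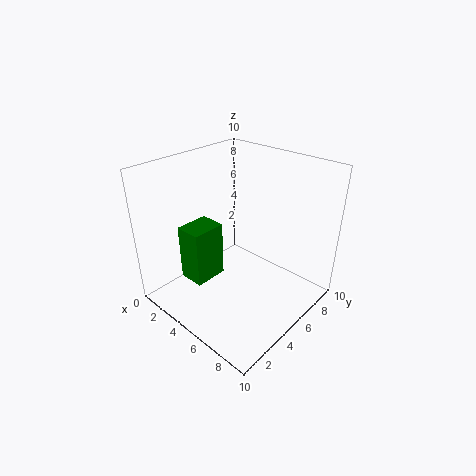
pos_x = 3; pos_y = 1.5; pos_z = 2.75; width = 1.75; depth = 2.25; color = 'green'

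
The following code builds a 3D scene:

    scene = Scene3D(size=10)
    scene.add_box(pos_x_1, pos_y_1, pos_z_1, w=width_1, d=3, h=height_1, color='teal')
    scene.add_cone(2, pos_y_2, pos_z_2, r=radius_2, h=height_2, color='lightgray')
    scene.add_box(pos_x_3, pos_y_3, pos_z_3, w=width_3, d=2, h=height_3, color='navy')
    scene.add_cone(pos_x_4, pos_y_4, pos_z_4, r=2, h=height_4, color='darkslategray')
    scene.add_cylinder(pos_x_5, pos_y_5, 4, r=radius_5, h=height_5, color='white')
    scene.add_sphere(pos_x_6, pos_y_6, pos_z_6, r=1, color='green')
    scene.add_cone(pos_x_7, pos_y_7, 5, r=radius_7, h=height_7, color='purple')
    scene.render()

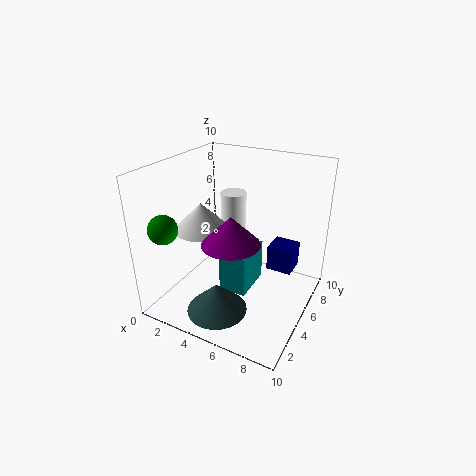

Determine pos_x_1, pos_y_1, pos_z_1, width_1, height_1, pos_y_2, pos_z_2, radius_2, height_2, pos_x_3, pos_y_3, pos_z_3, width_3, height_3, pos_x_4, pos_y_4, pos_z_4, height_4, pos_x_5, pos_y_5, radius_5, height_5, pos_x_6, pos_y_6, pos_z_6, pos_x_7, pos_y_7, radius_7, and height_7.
pos_x_1 = 4
pos_y_1 = 4
pos_z_1 = 1
width_1 = 2
height_1 = 3
pos_y_2 = 5
pos_z_2 = 5
radius_2 = 2
height_2 = 2
pos_x_3 = 6
pos_y_3 = 8
pos_z_3 = 1
width_3 = 2
height_3 = 2
pos_x_4 = 5
pos_y_4 = 2
pos_z_4 = 1
height_4 = 2
pos_x_5 = 3
pos_y_5 = 8
radius_5 = 1
height_5 = 3
pos_x_6 = 1
pos_y_6 = 2
pos_z_6 = 6
pos_x_7 = 5
pos_y_7 = 4
radius_7 = 2
height_7 = 2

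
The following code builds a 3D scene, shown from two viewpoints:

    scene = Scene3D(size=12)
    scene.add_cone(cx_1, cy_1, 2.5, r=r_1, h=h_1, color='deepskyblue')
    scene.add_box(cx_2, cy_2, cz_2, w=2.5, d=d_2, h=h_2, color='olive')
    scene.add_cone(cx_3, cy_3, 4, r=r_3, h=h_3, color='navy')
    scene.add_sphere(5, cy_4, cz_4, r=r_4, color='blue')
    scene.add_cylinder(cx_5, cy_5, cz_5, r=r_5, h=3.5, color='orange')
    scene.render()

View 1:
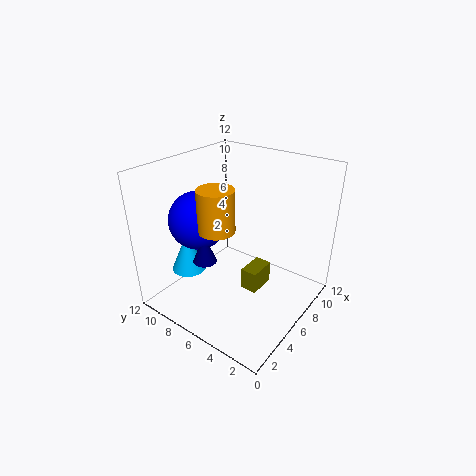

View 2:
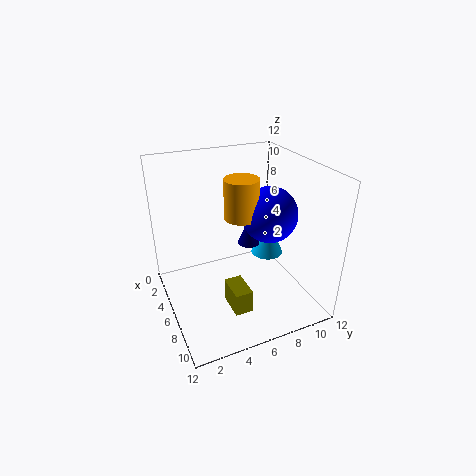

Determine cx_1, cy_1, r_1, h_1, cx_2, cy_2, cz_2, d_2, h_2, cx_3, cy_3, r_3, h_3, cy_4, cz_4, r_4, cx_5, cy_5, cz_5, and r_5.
cx_1 = 4, cy_1 = 10, r_1 = 1.5, h_1 = 3.5, cx_2 = 6.5, cy_2 = 4.5, cz_2 = 0.5, d_2 = 1.5, h_2 = 2, cx_3 = 4, cy_3 = 8, r_3 = 1, h_3 = 2.5, cy_4 = 9.5, cz_4 = 7, r_4 = 2.5, cx_5 = 4.5, cy_5 = 7, cz_5 = 7, r_5 = 1.5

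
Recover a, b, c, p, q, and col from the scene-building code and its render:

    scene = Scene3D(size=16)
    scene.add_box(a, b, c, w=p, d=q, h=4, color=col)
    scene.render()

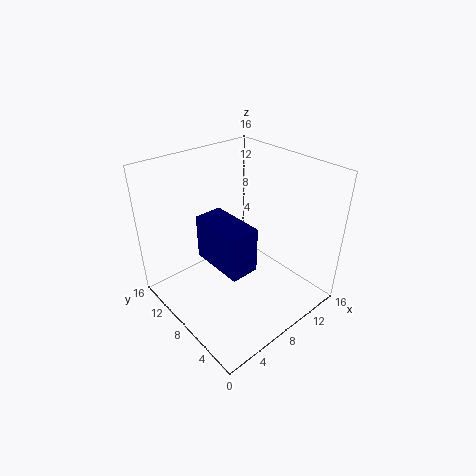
a = 1.5; b = 1; c = 10; p = 2.5; q = 5; col = 'navy'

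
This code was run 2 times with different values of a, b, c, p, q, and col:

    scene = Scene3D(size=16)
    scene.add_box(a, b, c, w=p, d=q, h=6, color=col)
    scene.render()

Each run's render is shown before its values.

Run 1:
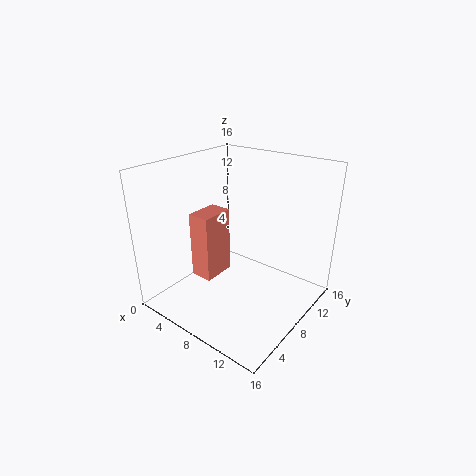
a = 8.5
b = 0.5
c = 7.5
p = 2
q = 3
col = 'salmon'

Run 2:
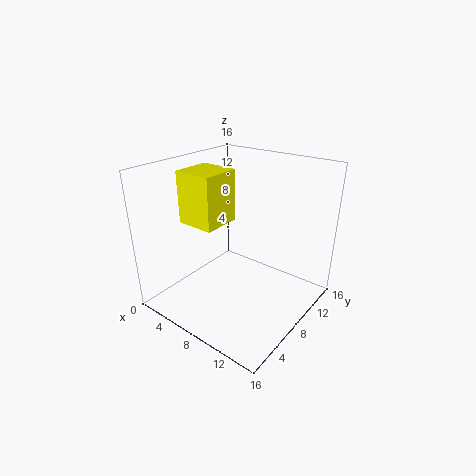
a = 1.5
b = 5.5
c = 9
p = 4.5
q = 4.5
col = 'yellow'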